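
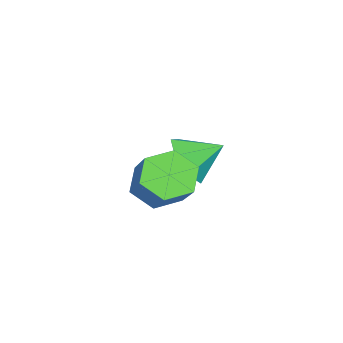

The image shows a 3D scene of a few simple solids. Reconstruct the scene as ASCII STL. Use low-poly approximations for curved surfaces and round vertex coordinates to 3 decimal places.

solid 
facet normal 0.234 -0.824 -0.515
outer loop
vertex -2.85 -1.292 1.481
vertex -3.202 -1.76 2.07
vertex -3.55 -1.434 1.39
endloop
endfacet
facet normal -0.130 0.903 -0.409
outer loop
vertex -2.85 -1.292 1.481
vertex -3.55 -1.434 1.39
vertex -3.458 -0.86 2.63
endloop
endfacet
facet normal 0.234 -0.825 -0.515
outer loop
vertex -3.55 -1.434 1.39
vertex -3.202 -1.76 2.07
vertex -3.989 -1.821 1.81
endloop
endfacet
facet normal -0.757 0.612 -0.227
outer loop
vertex -3.55 -1.434 1.39
vertex -3.989 -1.821 1.81
vertex -3.458 -0.86 2.63
endloop
endfacet
facet normal 0.234 -0.825 -0.514
outer loop
vertex -3.989 -1.821 1.81
vertex -3.202 -1.76 2.07
vertex -3.835 -2.161 2.426
endloop
endfacet
facet normal -0.915 0.211 0.345
outer loop
vertex -3.989 -1.821 1.81
vertex -3.835 -2.161 2.426
vertex -3.458 -0.86 2.63
endloop
endfacet
facet normal 0.234 -0.825 -0.514
outer loop
vertex -3.835 -2.161 2.426
vertex -3.202 -1.76 2.07
vertex -3.205 -2.199 2.773
endloop
endfacet
facet normal -0.482 0.002 0.876
outer loop
vertex -3.835 -2.161 2.426
vertex -3.205 -2.199 2.773
vertex -3.458 -0.86 2.63
endloop
endfacet
facet normal 0.234 -0.825 -0.514
outer loop
vertex -3.205 -2.199 2.773
vertex -3.202 -1.76 2.07
vertex -2.573 -1.906 2.591
endloop
endfacet
facet normal 0.212 0.143 0.967
outer loop
vertex -3.205 -2.199 2.773
vertex -2.573 -1.906 2.591
vertex -3.458 -0.86 2.63
endloop
endfacet
facet normal 0.234 -0.825 -0.514
outer loop
vertex -2.573 -1.906 2.591
vertex -3.202 -1.76 2.07
vertex -2.415 -1.503 2.016
endloop
endfacet
facet normal 0.648 0.528 0.548
outer loop
vertex -2.573 -1.906 2.591
vertex -2.415 -1.503 2.016
vertex -3.458 -0.86 2.63
endloop
endfacet
facet normal 0.234 -0.824 -0.515
outer loop
vertex -2.415 -1.503 2.016
vertex -3.202 -1.76 2.07
vertex -2.85 -1.292 1.481
endloop
endfacet
facet normal 0.497 0.866 -0.063
outer loop
vertex -2.415 -1.503 2.016
vertex -2.85 -1.292 1.481
vertex -3.458 -0.86 2.63
endloop
endfacet
facet normal -0.636 -0.376 -0.674
outer loop
vertex -0.8 -2.564 2.2
vertex -1.275 -1.954 2.308
vertex -0.718 -1.922 1.764
endloop
endfacet
facet normal 0.764 -0.426 -0.484
outer loop
vertex -0.8 -2.564 2.2
vertex -0.718 -1.922 1.764
vertex 0.129 -2.015 3.183
endloop
endfacet
facet normal 0.763 -0.428 -0.484
outer loop
vertex 0.129 -2.015 3.183
vertex -0.718 -1.922 1.764
vertex 0.212 -1.374 2.747
endloop
endfacet
facet normal 0.637 0.375 0.673
outer loop
vertex 0.129 -2.015 3.183
vertex 0.212 -1.374 2.747
vertex -0.345 -1.406 3.292
endloop
endfacet
facet normal -0.636 -0.376 -0.674
outer loop
vertex -0.718 -1.922 1.764
vertex -1.275 -1.954 2.308
vertex -1.192 -1.313 1.872
endloop
endfacet
facet normal 0.474 0.498 -0.726
outer loop
vertex -0.718 -1.922 1.764
vertex -1.192 -1.313 1.872
vertex 0.212 -1.374 2.747
endloop
endfacet
facet normal 0.474 0.499 -0.726
outer loop
vertex 0.212 -1.374 2.747
vertex -1.192 -1.313 1.872
vertex -0.263 -0.764 2.856
endloop
endfacet
facet normal 0.637 0.376 0.673
outer loop
vertex 0.212 -1.374 2.747
vertex -0.263 -0.764 2.856
vertex -0.345 -1.406 3.292
endloop
endfacet
facet normal -0.637 -0.375 -0.673
outer loop
vertex -1.192 -1.313 1.872
vertex -1.275 -1.954 2.308
vertex -1.749 -1.345 2.417
endloop
endfacet
facet normal -0.290 0.926 -0.242
outer loop
vertex -1.192 -1.313 1.872
vertex -1.749 -1.345 2.417
vertex -0.263 -0.764 2.856
endloop
endfacet
facet normal -0.290 0.926 -0.243
outer loop
vertex -0.263 -0.764 2.856
vertex -1.749 -1.345 2.417
vertex -0.82 -0.796 3.4
endloop
endfacet
facet normal 0.636 0.376 0.674
outer loop
vertex -0.263 -0.764 2.856
vertex -0.82 -0.796 3.4
vertex -0.345 -1.406 3.292
endloop
endfacet
facet normal -0.637 -0.375 -0.673
outer loop
vertex -1.749 -1.345 2.417
vertex -1.275 -1.954 2.308
vertex -1.832 -1.986 2.853
endloop
endfacet
facet normal -0.764 0.428 0.483
outer loop
vertex -1.749 -1.345 2.417
vertex -1.832 -1.986 2.853
vertex -0.82 -0.796 3.4
endloop
endfacet
facet normal -0.764 0.427 0.485
outer loop
vertex -0.82 -0.796 3.4
vertex -1.832 -1.986 2.853
vertex -0.902 -1.438 3.836
endloop
endfacet
facet normal 0.636 0.376 0.674
outer loop
vertex -0.82 -0.796 3.4
vertex -0.902 -1.438 3.836
vertex -0.345 -1.406 3.292
endloop
endfacet
facet normal -0.637 -0.376 -0.673
outer loop
vertex -1.832 -1.986 2.853
vertex -1.275 -1.954 2.308
vertex -1.357 -2.596 2.744
endloop
endfacet
facet normal -0.474 -0.499 0.726
outer loop
vertex -1.832 -1.986 2.853
vertex -1.357 -2.596 2.744
vertex -0.902 -1.438 3.836
endloop
endfacet
facet normal -0.474 -0.498 0.726
outer loop
vertex -0.902 -1.438 3.836
vertex -1.357 -2.596 2.744
vertex -0.428 -2.047 3.728
endloop
endfacet
facet normal 0.636 0.376 0.674
outer loop
vertex -0.902 -1.438 3.836
vertex -0.428 -2.047 3.728
vertex -0.345 -1.406 3.292
endloop
endfacet
facet normal -0.636 -0.376 -0.674
outer loop
vertex -1.357 -2.596 2.744
vertex -1.275 -1.954 2.308
vertex -0.8 -2.564 2.2
endloop
endfacet
facet normal 0.290 -0.926 0.243
outer loop
vertex -1.357 -2.596 2.744
vertex -0.8 -2.564 2.2
vertex -0.428 -2.047 3.728
endloop
endfacet
facet normal 0.290 -0.926 0.242
outer loop
vertex -0.428 -2.047 3.728
vertex -0.8 -2.564 2.2
vertex 0.129 -2.015 3.183
endloop
endfacet
facet normal 0.637 0.375 0.673
outer loop
vertex -0.428 -2.047 3.728
vertex 0.129 -2.015 3.183
vertex -0.345 -1.406 3.292
endloop
endfacet

endsolid


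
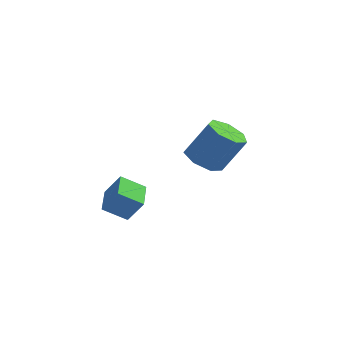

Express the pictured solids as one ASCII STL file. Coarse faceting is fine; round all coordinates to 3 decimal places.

solid 
facet normal -0.498 -0.171 -0.850
outer loop
vertex 0.005 3.567 0.145
vertex -0.523 2.837 0.601
vertex -0.74 3.821 0.53
endloop
endfacet
facet normal 0.171 0.942 -0.290
outer loop
vertex 0.005 3.567 0.145
vertex -0.74 3.821 0.53
vertex 1.012 3.912 1.862
endloop
endfacet
facet normal 0.172 0.941 -0.291
outer loop
vertex 1.012 3.912 1.862
vertex -0.74 3.821 0.53
vertex 0.267 4.167 2.247
endloop
endfacet
facet normal 0.498 0.172 0.850
outer loop
vertex 1.012 3.912 1.862
vertex 0.267 4.167 2.247
vertex 0.483 3.183 2.319
endloop
endfacet
facet normal -0.498 -0.171 -0.850
outer loop
vertex -0.74 3.821 0.53
vertex -0.523 2.837 0.601
vertex -1.322 3.335 0.969
endloop
endfacet
facet normal -0.557 0.814 0.163
outer loop
vertex -0.74 3.821 0.53
vertex -1.322 3.335 0.969
vertex 0.267 4.167 2.247
endloop
endfacet
facet normal -0.558 0.814 0.164
outer loop
vertex 0.267 4.167 2.247
vertex -1.322 3.335 0.969
vertex -0.315 3.68 2.686
endloop
endfacet
facet normal 0.498 0.171 0.850
outer loop
vertex 0.267 4.167 2.247
vertex -0.315 3.68 2.686
vertex 0.483 3.183 2.319
endloop
endfacet
facet normal -0.498 -0.171 -0.850
outer loop
vertex -1.322 3.335 0.969
vertex -0.523 2.837 0.601
vertex -1.302 2.473 1.131
endloop
endfacet
facet normal -0.867 0.073 0.494
outer loop
vertex -1.322 3.335 0.969
vertex -1.302 2.473 1.131
vertex -0.315 3.68 2.686
endloop
endfacet
facet normal -0.867 0.074 0.493
outer loop
vertex -0.315 3.68 2.686
vertex -1.302 2.473 1.131
vertex -0.296 2.819 2.848
endloop
endfacet
facet normal 0.498 0.171 0.850
outer loop
vertex -0.315 3.68 2.686
vertex -0.296 2.819 2.848
vertex 0.483 3.183 2.319
endloop
endfacet
facet normal -0.498 -0.171 -0.850
outer loop
vertex -1.302 2.473 1.131
vertex -0.523 2.837 0.601
vertex -0.696 1.886 0.894
endloop
endfacet
facet normal -0.523 -0.723 0.452
outer loop
vertex -1.302 2.473 1.131
vertex -0.696 1.886 0.894
vertex -0.296 2.819 2.848
endloop
endfacet
facet normal -0.523 -0.723 0.452
outer loop
vertex -0.296 2.819 2.848
vertex -0.696 1.886 0.894
vertex 0.31 2.232 2.611
endloop
endfacet
facet normal 0.498 0.171 0.850
outer loop
vertex -0.296 2.819 2.848
vertex 0.31 2.232 2.611
vertex 0.483 3.183 2.319
endloop
endfacet
facet normal -0.498 -0.171 -0.850
outer loop
vertex -0.696 1.886 0.894
vertex -0.523 2.837 0.601
vertex 0.04 2.015 0.437
endloop
endfacet
facet normal 0.215 -0.974 0.071
outer loop
vertex -0.696 1.886 0.894
vertex 0.04 2.015 0.437
vertex 0.31 2.232 2.611
endloop
endfacet
facet normal 0.215 -0.974 0.071
outer loop
vertex 0.31 2.232 2.611
vertex 0.04 2.015 0.437
vertex 1.046 2.361 2.154
endloop
endfacet
facet normal 0.498 0.170 0.850
outer loop
vertex 0.31 2.232 2.611
vertex 1.046 2.361 2.154
vertex 0.483 3.183 2.319
endloop
endfacet
facet normal -0.498 -0.172 -0.850
outer loop
vertex 0.04 2.015 0.437
vertex -0.523 2.837 0.601
vertex 0.352 2.763 0.103
endloop
endfacet
facet normal 0.791 -0.492 -0.364
outer loop
vertex 0.04 2.015 0.437
vertex 0.352 2.763 0.103
vertex 1.046 2.361 2.154
endloop
endfacet
facet normal 0.790 -0.493 -0.364
outer loop
vertex 1.046 2.361 2.154
vertex 0.352 2.763 0.103
vertex 1.359 3.109 1.82
endloop
endfacet
facet normal 0.499 0.171 0.850
outer loop
vertex 1.046 2.361 2.154
vertex 1.359 3.109 1.82
vertex 0.483 3.183 2.319
endloop
endfacet
facet normal -0.498 -0.171 -0.850
outer loop
vertex 0.352 2.763 0.103
vertex -0.523 2.837 0.601
vertex 0.005 3.567 0.145
endloop
endfacet
facet normal 0.771 0.360 -0.525
outer loop
vertex 0.352 2.763 0.103
vertex 0.005 3.567 0.145
vertex 1.359 3.109 1.82
endloop
endfacet
facet normal 0.771 0.361 -0.525
outer loop
vertex 1.359 3.109 1.82
vertex 0.005 3.567 0.145
vertex 1.012 3.912 1.862
endloop
endfacet
facet normal 0.499 0.171 0.850
outer loop
vertex 1.359 3.109 1.82
vertex 1.012 3.912 1.862
vertex 0.483 3.183 2.319
endloop
endfacet
facet normal -0.802 -0.271 0.532
outer loop
vertex -2.554 -2.928 1.392
vertex -2.865 -1.58 1.61
vertex -3.258 -2.919 0.335
endloop
endfacet
facet normal 0.222 -0.963 -0.156
outer loop
vertex -2.255 -2.58 -0.33
vertex -2.554 -2.928 1.392
vertex -3.258 -2.919 0.335
endloop
endfacet
facet normal -0.802 -0.271 0.532
outer loop
vertex -3.258 -2.919 0.335
vertex -2.865 -1.58 1.61
vertex -3.569 -1.571 0.553
endloop
endfacet
facet normal -0.554 0.007 -0.832
outer loop
vertex -3.569 -1.571 0.553
vertex -2.255 -2.58 -0.33
vertex -3.258 -2.919 0.335
endloop
endfacet
facet normal 0.554 -0.007 0.832
outer loop
vertex -2.554 -2.928 1.392
vertex -1.862 -1.241 0.945
vertex -2.865 -1.58 1.61
endloop
endfacet
facet normal 0.222 -0.963 -0.156
outer loop
vertex -1.551 -2.589 0.727
vertex -2.554 -2.928 1.392
vertex -2.255 -2.58 -0.33
endloop
endfacet
facet normal 0.554 -0.007 0.832
outer loop
vertex -1.551 -2.589 0.727
vertex -1.862 -1.241 0.945
vertex -2.554 -2.928 1.392
endloop
endfacet
facet normal -0.222 0.963 0.156
outer loop
vertex -2.865 -1.58 1.61
vertex -1.862 -1.241 0.945
vertex -3.569 -1.571 0.553
endloop
endfacet
facet normal -0.554 0.007 -0.832
outer loop
vertex -2.566 -1.232 -0.112
vertex -2.255 -2.58 -0.33
vertex -3.569 -1.571 0.553
endloop
endfacet
facet normal -0.222 0.963 0.156
outer loop
vertex -3.569 -1.571 0.553
vertex -1.862 -1.241 0.945
vertex -2.566 -1.232 -0.112
endloop
endfacet
facet normal 0.802 0.271 -0.532
outer loop
vertex -2.566 -1.232 -0.112
vertex -1.551 -2.589 0.727
vertex -2.255 -2.58 -0.33
endloop
endfacet
facet normal 0.802 0.271 -0.532
outer loop
vertex -1.862 -1.241 0.945
vertex -1.551 -2.589 0.727
vertex -2.566 -1.232 -0.112
endloop
endfacet

endsolid


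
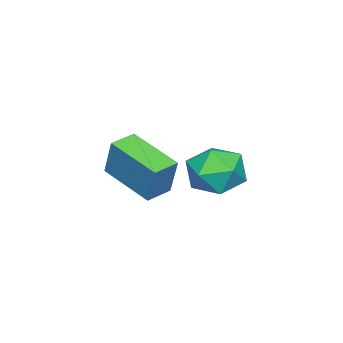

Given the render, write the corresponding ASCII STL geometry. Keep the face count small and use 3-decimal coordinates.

solid 
facet normal -0.889 -0.458 0.008
outer loop
vertex -1.333 -1.596 1.687
vertex -0.778 -2.676 1.487
vertex -0.968 -2.287 2.638
endloop
endfacet
facet normal -0.896 0.118 0.429
outer loop
vertex -1.333 -1.596 1.687
vertex -0.968 -2.287 2.638
vertex -0.797 -1.069 2.661
endloop
endfacet
facet normal -0.728 0.685 0.030
outer loop
vertex -1.333 -1.596 1.687
vertex -0.797 -1.069 2.661
vertex -0.501 -0.705 1.524
endloop
endfacet
facet normal -0.617 0.459 -0.639
outer loop
vertex -1.333 -1.596 1.687
vertex -0.501 -0.705 1.524
vertex -0.489 -1.698 0.798
endloop
endfacet
facet normal -0.717 -0.248 -0.652
outer loop
vertex -1.333 -1.596 1.687
vertex -0.489 -1.698 0.798
vertex -0.778 -2.676 1.487
endloop
endfacet
facet normal -0.386 0.037 0.922
outer loop
vertex -0.797 -1.069 2.661
vertex -0.968 -2.287 2.638
vertex 0.089 -1.822 3.062
endloop
endfacet
facet normal -0.374 -0.895 0.241
outer loop
vertex -0.968 -2.287 2.638
vertex -0.778 -2.676 1.487
vertex 0.101 -2.815 2.336
endloop
endfacet
facet normal -0.097 -0.554 -0.827
outer loop
vertex -0.778 -2.676 1.487
vertex -0.489 -1.698 0.798
vertex 0.397 -2.451 1.199
endloop
endfacet
facet normal 0.064 0.590 -0.805
outer loop
vertex -0.489 -1.698 0.798
vertex -0.501 -0.705 1.524
vertex 0.568 -1.233 1.222
endloop
endfacet
facet normal -0.115 0.954 0.276
outer loop
vertex -0.501 -0.705 1.524
vertex -0.797 -1.069 2.661
vertex 0.378 -0.844 2.373
endloop
endfacet
facet normal 0.617 -0.459 0.639
outer loop
vertex 0.933 -1.924 2.173
vertex 0.089 -1.822 3.062
vertex 0.101 -2.815 2.336
endloop
endfacet
facet normal 0.728 -0.685 -0.030
outer loop
vertex 0.933 -1.924 2.173
vertex 0.101 -2.815 2.336
vertex 0.397 -2.451 1.199
endloop
endfacet
facet normal 0.896 -0.118 -0.429
outer loop
vertex 0.933 -1.924 2.173
vertex 0.397 -2.451 1.199
vertex 0.568 -1.233 1.222
endloop
endfacet
facet normal 0.889 0.458 -0.008
outer loop
vertex 0.933 -1.924 2.173
vertex 0.568 -1.233 1.222
vertex 0.378 -0.844 2.373
endloop
endfacet
facet normal 0.717 0.248 0.652
outer loop
vertex 0.933 -1.924 2.173
vertex 0.378 -0.844 2.373
vertex 0.089 -1.822 3.062
endloop
endfacet
facet normal -0.064 -0.590 0.805
outer loop
vertex 0.101 -2.815 2.336
vertex 0.089 -1.822 3.062
vertex -0.968 -2.287 2.638
endloop
endfacet
facet normal 0.115 -0.954 -0.276
outer loop
vertex 0.397 -2.451 1.199
vertex 0.101 -2.815 2.336
vertex -0.778 -2.676 1.487
endloop
endfacet
facet normal 0.386 -0.037 -0.922
outer loop
vertex 0.568 -1.233 1.222
vertex 0.397 -2.451 1.199
vertex -0.489 -1.698 0.798
endloop
endfacet
facet normal 0.374 0.895 -0.241
outer loop
vertex 0.378 -0.844 2.373
vertex 0.568 -1.233 1.222
vertex -0.501 -0.705 1.524
endloop
endfacet
facet normal 0.097 0.554 0.827
outer loop
vertex 0.089 -1.822 3.062
vertex 0.378 -0.844 2.373
vertex -0.797 -1.069 2.661
endloop
endfacet
facet normal -0.934 0.341 0.110
outer loop
vertex 2.859 -3.434 4.694
vertex 3.49 -1.473 3.979
vertex 2.509 -3.889 3.136
endloop
endfacet
facet normal -0.290 -0.899 0.328
outer loop
vertex 3.49 -4.247 3.021
vertex 2.859 -3.434 4.694
vertex 2.509 -3.889 3.136
endloop
endfacet
facet normal -0.934 0.341 0.110
outer loop
vertex 2.509 -3.889 3.136
vertex 3.49 -1.473 3.979
vertex 3.141 -1.928 2.422
endloop
endfacet
facet normal -0.210 -0.274 -0.939
outer loop
vertex 3.141 -1.928 2.422
vertex 3.49 -4.247 3.021
vertex 2.509 -3.889 3.136
endloop
endfacet
facet normal 0.210 0.274 0.938
outer loop
vertex 2.859 -3.434 4.694
vertex 4.471 -1.831 3.864
vertex 3.49 -1.473 3.979
endloop
endfacet
facet normal -0.290 -0.899 0.328
outer loop
vertex 3.839 -3.792 4.578
vertex 2.859 -3.434 4.694
vertex 3.49 -4.247 3.021
endloop
endfacet
facet normal 0.211 0.274 0.938
outer loop
vertex 3.839 -3.792 4.578
vertex 4.471 -1.831 3.864
vertex 2.859 -3.434 4.694
endloop
endfacet
facet normal 0.290 0.899 -0.328
outer loop
vertex 3.49 -1.473 3.979
vertex 4.471 -1.831 3.864
vertex 3.141 -1.928 2.422
endloop
endfacet
facet normal -0.211 -0.274 -0.938
outer loop
vertex 4.121 -2.286 2.306
vertex 3.49 -4.247 3.021
vertex 3.141 -1.928 2.422
endloop
endfacet
facet normal 0.290 0.899 -0.328
outer loop
vertex 3.141 -1.928 2.422
vertex 4.471 -1.831 3.864
vertex 4.121 -2.286 2.306
endloop
endfacet
facet normal 0.934 -0.341 -0.110
outer loop
vertex 4.121 -2.286 2.306
vertex 3.839 -3.792 4.578
vertex 3.49 -4.247 3.021
endloop
endfacet
facet normal 0.934 -0.341 -0.110
outer loop
vertex 4.471 -1.831 3.864
vertex 3.839 -3.792 4.578
vertex 4.121 -2.286 2.306
endloop
endfacet

endsolid


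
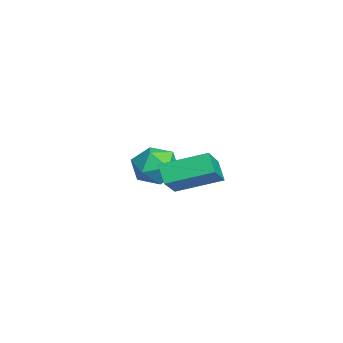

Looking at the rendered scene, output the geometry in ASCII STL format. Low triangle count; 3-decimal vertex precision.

solid 
facet normal -0.599 -0.245 0.762
outer loop
vertex 2.956 -2.777 3.803
vertex 2.986 -0.861 4.443
vertex 1.475 -2.404 2.759
endloop
endfacet
facet normal -0.015 -0.948 -0.317
outer loop
vertex 2.074 -2.159 1.997
vertex 2.956 -2.777 3.803
vertex 1.475 -2.404 2.759
endloop
endfacet
facet normal -0.599 -0.246 0.762
outer loop
vertex 1.475 -2.404 2.759
vertex 2.986 -0.861 4.443
vertex 1.505 -0.489 3.4
endloop
endfacet
facet normal -0.800 0.201 -0.564
outer loop
vertex 1.505 -0.489 3.4
vertex 2.074 -2.159 1.997
vertex 1.475 -2.404 2.759
endloop
endfacet
facet normal 0.800 -0.201 0.565
outer loop
vertex 2.956 -2.777 3.803
vertex 3.585 -0.616 3.681
vertex 2.986 -0.861 4.443
endloop
endfacet
facet normal -0.015 -0.948 -0.317
outer loop
vertex 3.555 -2.531 3.04
vertex 2.956 -2.777 3.803
vertex 2.074 -2.159 1.997
endloop
endfacet
facet normal 0.801 -0.201 0.564
outer loop
vertex 3.555 -2.531 3.04
vertex 3.585 -0.616 3.681
vertex 2.956 -2.777 3.803
endloop
endfacet
facet normal 0.015 0.948 0.317
outer loop
vertex 2.986 -0.861 4.443
vertex 3.585 -0.616 3.681
vertex 1.505 -0.489 3.4
endloop
endfacet
facet normal -0.801 0.201 -0.564
outer loop
vertex 2.104 -0.243 2.637
vertex 2.074 -2.159 1.997
vertex 1.505 -0.489 3.4
endloop
endfacet
facet normal 0.015 0.948 0.317
outer loop
vertex 1.505 -0.489 3.4
vertex 3.585 -0.616 3.681
vertex 2.104 -0.243 2.637
endloop
endfacet
facet normal 0.599 0.245 -0.763
outer loop
vertex 2.104 -0.243 2.637
vertex 3.555 -2.531 3.04
vertex 2.074 -2.159 1.997
endloop
endfacet
facet normal 0.599 0.246 -0.762
outer loop
vertex 3.585 -0.616 3.681
vertex 3.555 -2.531 3.04
vertex 2.104 -0.243 2.637
endloop
endfacet
facet normal -0.413 0.895 0.168
outer loop
vertex -2.117 -2.041 1.347
vertex -3.05 -2.533 1.673
vertex -2.259 -2.306 2.41
endloop
endfacet
facet normal 0.293 0.918 0.268
outer loop
vertex -2.117 -2.041 1.347
vertex -2.259 -2.306 2.41
vertex -1.282 -2.476 1.924
endloop
endfacet
facet normal 0.608 0.717 -0.340
outer loop
vertex -2.117 -2.041 1.347
vertex -1.282 -2.476 1.924
vertex -1.469 -2.808 0.888
endloop
endfacet
facet normal 0.097 0.570 -0.816
outer loop
vertex -2.117 -2.041 1.347
vertex -1.469 -2.808 0.888
vertex -2.561 -2.844 0.733
endloop
endfacet
facet normal -0.534 0.680 -0.503
outer loop
vertex -2.117 -2.041 1.347
vertex -2.561 -2.844 0.733
vertex -3.05 -2.533 1.673
endloop
endfacet
facet normal 0.460 0.440 0.771
outer loop
vertex -1.282 -2.476 1.924
vertex -2.259 -2.306 2.41
vertex -1.699 -3.236 2.607
endloop
endfacet
facet normal -0.683 0.403 0.609
outer loop
vertex -2.259 -2.306 2.41
vertex -3.05 -2.533 1.673
vertex -2.791 -3.272 2.452
endloop
endfacet
facet normal -0.878 0.055 -0.475
outer loop
vertex -3.05 -2.533 1.673
vertex -2.561 -2.844 0.733
vertex -2.978 -3.604 1.416
endloop
endfacet
facet normal 0.143 -0.122 -0.982
outer loop
vertex -2.561 -2.844 0.733
vertex -1.469 -2.808 0.888
vertex -2.001 -3.774 0.93
endloop
endfacet
facet normal 0.970 0.116 -0.212
outer loop
vertex -1.469 -2.808 0.888
vertex -1.282 -2.476 1.924
vertex -1.21 -3.547 1.667
endloop
endfacet
facet normal -0.097 -0.570 0.816
outer loop
vertex -2.143 -4.039 1.993
vertex -1.699 -3.236 2.607
vertex -2.791 -3.272 2.452
endloop
endfacet
facet normal -0.608 -0.717 0.340
outer loop
vertex -2.143 -4.039 1.993
vertex -2.791 -3.272 2.452
vertex -2.978 -3.604 1.416
endloop
endfacet
facet normal -0.293 -0.918 -0.268
outer loop
vertex -2.143 -4.039 1.993
vertex -2.978 -3.604 1.416
vertex -2.001 -3.774 0.93
endloop
endfacet
facet normal 0.413 -0.895 -0.168
outer loop
vertex -2.143 -4.039 1.993
vertex -2.001 -3.774 0.93
vertex -1.21 -3.547 1.667
endloop
endfacet
facet normal 0.534 -0.680 0.503
outer loop
vertex -2.143 -4.039 1.993
vertex -1.21 -3.547 1.667
vertex -1.699 -3.236 2.607
endloop
endfacet
facet normal -0.143 0.122 0.982
outer loop
vertex -2.791 -3.272 2.452
vertex -1.699 -3.236 2.607
vertex -2.259 -2.306 2.41
endloop
endfacet
facet normal -0.970 -0.116 0.212
outer loop
vertex -2.978 -3.604 1.416
vertex -2.791 -3.272 2.452
vertex -3.05 -2.533 1.673
endloop
endfacet
facet normal -0.460 -0.440 -0.771
outer loop
vertex -2.001 -3.774 0.93
vertex -2.978 -3.604 1.416
vertex -2.561 -2.844 0.733
endloop
endfacet
facet normal 0.683 -0.403 -0.609
outer loop
vertex -1.21 -3.547 1.667
vertex -2.001 -3.774 0.93
vertex -1.469 -2.808 0.888
endloop
endfacet
facet normal 0.878 -0.055 0.475
outer loop
vertex -1.699 -3.236 2.607
vertex -1.21 -3.547 1.667
vertex -1.282 -2.476 1.924
endloop
endfacet

endsolid


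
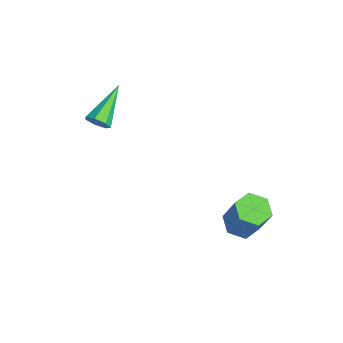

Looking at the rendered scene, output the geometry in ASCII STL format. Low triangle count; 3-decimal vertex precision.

solid 
facet normal 0.708 -0.556 -0.435
outer loop
vertex -0.248 -1.854 2.697
vertex -0.612 -2.1 2.419
vertex -0.348 -1.669 2.298
endloop
endfacet
facet normal 0.470 0.840 0.272
outer loop
vertex -0.248 -1.854 2.697
vertex -0.348 -1.669 2.298
vertex -1.888 -1.1 3.201
endloop
endfacet
facet normal 0.708 -0.556 -0.436
outer loop
vertex -0.348 -1.669 2.298
vertex -0.612 -2.1 2.419
vertex -0.647 -1.808 1.99
endloop
endfacet
facet normal 0.059 0.887 -0.458
outer loop
vertex -0.348 -1.669 2.298
vertex -0.647 -1.808 1.99
vertex -1.888 -1.1 3.201
endloop
endfacet
facet normal 0.709 -0.554 -0.435
outer loop
vertex -0.647 -1.808 1.99
vertex -0.612 -2.1 2.419
vertex -0.919 -2.167 2.004
endloop
endfacet
facet normal -0.531 0.372 -0.761
outer loop
vertex -0.647 -1.808 1.99
vertex -0.919 -2.167 2.004
vertex -1.888 -1.1 3.201
endloop
endfacet
facet normal 0.709 -0.555 -0.435
outer loop
vertex -0.919 -2.167 2.004
vertex -0.612 -2.1 2.419
vertex -0.96 -2.476 2.331
endloop
endfacet
facet normal -0.855 -0.319 -0.408
outer loop
vertex -0.919 -2.167 2.004
vertex -0.96 -2.476 2.331
vertex -1.888 -1.1 3.201
endloop
endfacet
facet normal 0.709 -0.555 -0.434
outer loop
vertex -0.96 -2.476 2.331
vertex -0.612 -2.1 2.419
vertex -0.739 -2.501 2.724
endloop
endfacet
facet normal -0.670 -0.663 0.334
outer loop
vertex -0.96 -2.476 2.331
vertex -0.739 -2.501 2.724
vertex -1.888 -1.1 3.201
endloop
endfacet
facet normal 0.710 -0.555 -0.434
outer loop
vertex -0.739 -2.501 2.724
vertex -0.612 -2.1 2.419
vertex -0.423 -2.224 2.887
endloop
endfacet
facet normal -0.115 -0.403 0.908
outer loop
vertex -0.739 -2.501 2.724
vertex -0.423 -2.224 2.887
vertex -1.888 -1.1 3.201
endloop
endfacet
facet normal 0.708 -0.558 -0.434
outer loop
vertex -0.423 -2.224 2.887
vertex -0.612 -2.1 2.419
vertex -0.248 -1.854 2.697
endloop
endfacet
facet normal 0.393 0.266 0.880
outer loop
vertex -0.423 -2.224 2.887
vertex -0.248 -1.854 2.697
vertex -1.888 -1.1 3.201
endloop
endfacet
facet normal -0.359 -0.193 -0.913
outer loop
vertex 3.267 1.852 -0.944
vertex 2.87 2.44 -0.912
vertex 3.528 2.47 -1.177
endloop
endfacet
facet normal 0.858 -0.453 -0.242
outer loop
vertex 3.267 1.852 -0.944
vertex 3.528 2.47 -1.177
vertex 3.827 2.152 0.48
endloop
endfacet
facet normal 0.858 -0.453 -0.242
outer loop
vertex 3.827 2.152 0.48
vertex 3.528 2.47 -1.177
vertex 4.088 2.77 0.248
endloop
endfacet
facet normal 0.358 0.192 0.914
outer loop
vertex 3.827 2.152 0.48
vertex 4.088 2.77 0.248
vertex 3.43 2.74 0.512
endloop
endfacet
facet normal -0.359 -0.193 -0.913
outer loop
vertex 3.528 2.47 -1.177
vertex 2.87 2.44 -0.912
vertex 3.131 3.058 -1.145
endloop
endfacet
facet normal 0.748 0.527 -0.405
outer loop
vertex 3.528 2.47 -1.177
vertex 3.131 3.058 -1.145
vertex 4.088 2.77 0.248
endloop
endfacet
facet normal 0.748 0.527 -0.405
outer loop
vertex 4.088 2.77 0.248
vertex 3.131 3.058 -1.145
vertex 3.691 3.358 0.28
endloop
endfacet
facet normal 0.358 0.192 0.914
outer loop
vertex 4.088 2.77 0.248
vertex 3.691 3.358 0.28
vertex 3.43 2.74 0.512
endloop
endfacet
facet normal -0.359 -0.193 -0.913
outer loop
vertex 3.131 3.058 -1.145
vertex 2.87 2.44 -0.912
vertex 2.473 3.028 -0.88
endloop
endfacet
facet normal -0.110 0.980 -0.163
outer loop
vertex 3.131 3.058 -1.145
vertex 2.473 3.028 -0.88
vertex 3.691 3.358 0.28
endloop
endfacet
facet normal -0.110 0.980 -0.163
outer loop
vertex 3.691 3.358 0.28
vertex 2.473 3.028 -0.88
vertex 3.033 3.328 0.544
endloop
endfacet
facet normal 0.358 0.192 0.914
outer loop
vertex 3.691 3.358 0.28
vertex 3.033 3.328 0.544
vertex 3.43 2.74 0.512
endloop
endfacet
facet normal -0.358 -0.192 -0.914
outer loop
vertex 2.473 3.028 -0.88
vertex 2.87 2.44 -0.912
vertex 2.212 2.41 -0.648
endloop
endfacet
facet normal -0.858 0.453 0.242
outer loop
vertex 2.473 3.028 -0.88
vertex 2.212 2.41 -0.648
vertex 3.033 3.328 0.544
endloop
endfacet
facet normal -0.858 0.453 0.242
outer loop
vertex 3.033 3.328 0.544
vertex 2.212 2.41 -0.648
vertex 2.772 2.71 0.777
endloop
endfacet
facet normal 0.359 0.193 0.913
outer loop
vertex 3.033 3.328 0.544
vertex 2.772 2.71 0.777
vertex 3.43 2.74 0.512
endloop
endfacet
facet normal -0.358 -0.192 -0.914
outer loop
vertex 2.212 2.41 -0.648
vertex 2.87 2.44 -0.912
vertex 2.609 1.822 -0.68
endloop
endfacet
facet normal -0.748 -0.527 0.405
outer loop
vertex 2.212 2.41 -0.648
vertex 2.609 1.822 -0.68
vertex 2.772 2.71 0.777
endloop
endfacet
facet normal -0.748 -0.527 0.405
outer loop
vertex 2.772 2.71 0.777
vertex 2.609 1.822 -0.68
vertex 3.169 2.122 0.745
endloop
endfacet
facet normal 0.359 0.193 0.913
outer loop
vertex 2.772 2.71 0.777
vertex 3.169 2.122 0.745
vertex 3.43 2.74 0.512
endloop
endfacet
facet normal -0.358 -0.192 -0.914
outer loop
vertex 2.609 1.822 -0.68
vertex 2.87 2.44 -0.912
vertex 3.267 1.852 -0.944
endloop
endfacet
facet normal 0.110 -0.980 0.163
outer loop
vertex 2.609 1.822 -0.68
vertex 3.267 1.852 -0.944
vertex 3.169 2.122 0.745
endloop
endfacet
facet normal 0.110 -0.980 0.163
outer loop
vertex 3.169 2.122 0.745
vertex 3.267 1.852 -0.944
vertex 3.827 2.152 0.48
endloop
endfacet
facet normal 0.359 0.193 0.913
outer loop
vertex 3.169 2.122 0.745
vertex 3.827 2.152 0.48
vertex 3.43 2.74 0.512
endloop
endfacet

endsolid


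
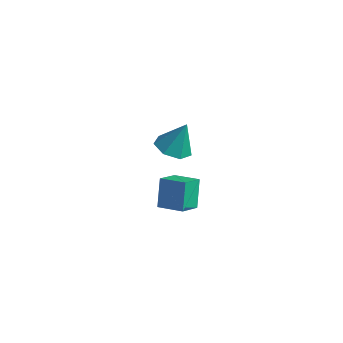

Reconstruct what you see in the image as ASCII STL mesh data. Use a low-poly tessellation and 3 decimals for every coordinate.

solid 
facet normal -0.268 0.432 0.861
outer loop
vertex -3.633 2.669 -2.201
vertex -2.143 2.947 -1.876
vertex -3.726 3.96 -2.878
endloop
endfacet
facet normal -0.961 -0.179 -0.210
outer loop
vertex -3.237 3.173 -4.444
vertex -3.633 2.669 -2.201
vertex -3.726 3.96 -2.878
endloop
endfacet
facet normal -0.269 0.432 0.861
outer loop
vertex -3.726 3.96 -2.878
vertex -2.143 2.947 -1.876
vertex -2.236 4.237 -2.552
endloop
endfacet
facet normal -0.063 0.884 -0.464
outer loop
vertex -2.236 4.237 -2.552
vertex -3.237 3.173 -4.444
vertex -3.726 3.96 -2.878
endloop
endfacet
facet normal 0.064 -0.884 0.464
outer loop
vertex -3.633 2.669 -2.201
vertex -1.654 2.16 -3.442
vertex -2.143 2.947 -1.876
endloop
endfacet
facet normal -0.961 -0.179 -0.210
outer loop
vertex -3.144 1.883 -3.768
vertex -3.633 2.669 -2.201
vertex -3.237 3.173 -4.444
endloop
endfacet
facet normal 0.063 -0.884 0.463
outer loop
vertex -3.144 1.883 -3.768
vertex -1.654 2.16 -3.442
vertex -3.633 2.669 -2.201
endloop
endfacet
facet normal 0.961 0.179 0.210
outer loop
vertex -2.143 2.947 -1.876
vertex -1.654 2.16 -3.442
vertex -2.236 4.237 -2.552
endloop
endfacet
facet normal -0.064 0.884 -0.463
outer loop
vertex -1.747 3.451 -4.119
vertex -3.237 3.173 -4.444
vertex -2.236 4.237 -2.552
endloop
endfacet
facet normal 0.961 0.179 0.210
outer loop
vertex -2.236 4.237 -2.552
vertex -1.654 2.16 -3.442
vertex -1.747 3.451 -4.119
endloop
endfacet
facet normal 0.268 -0.432 -0.861
outer loop
vertex -1.747 3.451 -4.119
vertex -3.144 1.883 -3.768
vertex -3.237 3.173 -4.444
endloop
endfacet
facet normal 0.269 -0.432 -0.861
outer loop
vertex -1.654 2.16 -3.442
vertex -3.144 1.883 -3.768
vertex -1.747 3.451 -4.119
endloop
endfacet
facet normal -0.251 -0.288 -0.924
outer loop
vertex -0.699 1.682 2.086
vertex -1.622 1.333 2.445
vertex -1.379 2.288 2.082
endloop
endfacet
facet normal 0.663 0.744 0.081
outer loop
vertex -0.699 1.682 2.086
vertex -1.379 2.288 2.082
vertex -1.158 1.867 4.155
endloop
endfacet
facet normal -0.250 -0.288 -0.924
outer loop
vertex -1.379 2.288 2.082
vertex -1.622 1.333 2.445
vertex -2.242 2.175 2.351
endloop
endfacet
facet normal -0.064 0.977 0.205
outer loop
vertex -1.379 2.288 2.082
vertex -2.242 2.175 2.351
vertex -1.158 1.867 4.155
endloop
endfacet
facet normal -0.251 -0.288 -0.924
outer loop
vertex -2.242 2.175 2.351
vertex -1.622 1.333 2.445
vertex -2.638 1.429 2.691
endloop
endfacet
facet normal -0.656 0.572 0.492
outer loop
vertex -2.242 2.175 2.351
vertex -2.638 1.429 2.691
vertex -1.158 1.867 4.155
endloop
endfacet
facet normal -0.251 -0.288 -0.924
outer loop
vertex -2.638 1.429 2.691
vertex -1.622 1.333 2.445
vertex -2.269 0.61 2.846
endloop
endfacet
facet normal -0.669 -0.164 0.725
outer loop
vertex -2.638 1.429 2.691
vertex -2.269 0.61 2.846
vertex -1.158 1.867 4.155
endloop
endfacet
facet normal -0.251 -0.288 -0.924
outer loop
vertex -2.269 0.61 2.846
vertex -1.622 1.333 2.445
vertex -1.412 0.336 2.699
endloop
endfacet
facet normal -0.092 -0.678 0.729
outer loop
vertex -2.269 0.61 2.846
vertex -1.412 0.336 2.699
vertex -1.158 1.867 4.155
endloop
endfacet
facet normal -0.251 -0.288 -0.924
outer loop
vertex -1.412 0.336 2.699
vertex -1.622 1.333 2.445
vertex -0.714 0.813 2.361
endloop
endfacet
facet normal 0.640 -0.582 0.501
outer loop
vertex -1.412 0.336 2.699
vertex -0.714 0.813 2.361
vertex -1.158 1.867 4.155
endloop
endfacet
facet normal -0.251 -0.288 -0.924
outer loop
vertex -0.714 0.813 2.361
vertex -1.622 1.333 2.445
vertex -0.699 1.682 2.086
endloop
endfacet
facet normal 0.976 0.050 0.212
outer loop
vertex -0.714 0.813 2.361
vertex -0.699 1.682 2.086
vertex -1.158 1.867 4.155
endloop
endfacet

endsolid


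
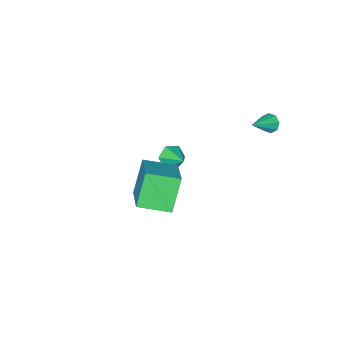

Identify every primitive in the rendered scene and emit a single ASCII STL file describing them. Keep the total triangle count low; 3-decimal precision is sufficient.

solid 
facet normal -0.541 -0.706 -0.457
outer loop
vertex 2.786 1.014 0.555
vertex 1.667 2.121 0.17
vertex 3.678 1.362 -1.04
endloop
endfacet
facet normal 0.691 -0.683 0.237
outer loop
vertex 4.733 2.739 -0.15
vertex 2.786 1.014 0.555
vertex 3.678 1.362 -1.04
endloop
endfacet
facet normal -0.541 -0.707 -0.456
outer loop
vertex 3.678 1.362 -1.04
vertex 1.667 2.121 0.17
vertex 2.558 2.468 -1.425
endloop
endfacet
facet normal 0.479 0.187 -0.857
outer loop
vertex 2.558 2.468 -1.425
vertex 4.733 2.739 -0.15
vertex 3.678 1.362 -1.04
endloop
endfacet
facet normal -0.480 -0.187 0.857
outer loop
vertex 2.786 1.014 0.555
vertex 2.722 3.498 1.06
vertex 1.667 2.121 0.17
endloop
endfacet
facet normal 0.691 -0.683 0.237
outer loop
vertex 3.842 2.392 1.445
vertex 2.786 1.014 0.555
vertex 4.733 2.739 -0.15
endloop
endfacet
facet normal -0.479 -0.187 0.858
outer loop
vertex 3.842 2.392 1.445
vertex 2.722 3.498 1.06
vertex 2.786 1.014 0.555
endloop
endfacet
facet normal -0.691 0.683 -0.237
outer loop
vertex 1.667 2.121 0.17
vertex 2.722 3.498 1.06
vertex 2.558 2.468 -1.425
endloop
endfacet
facet normal 0.479 0.186 -0.858
outer loop
vertex 3.614 3.846 -0.535
vertex 4.733 2.739 -0.15
vertex 2.558 2.468 -1.425
endloop
endfacet
facet normal -0.691 0.683 -0.237
outer loop
vertex 2.558 2.468 -1.425
vertex 2.722 3.498 1.06
vertex 3.614 3.846 -0.535
endloop
endfacet
facet normal 0.542 0.706 0.456
outer loop
vertex 3.614 3.846 -0.535
vertex 3.842 2.392 1.445
vertex 4.733 2.739 -0.15
endloop
endfacet
facet normal 0.541 0.707 0.457
outer loop
vertex 2.722 3.498 1.06
vertex 3.842 2.392 1.445
vertex 3.614 3.846 -0.535
endloop
endfacet
facet normal -0.848 -0.021 -0.529
outer loop
vertex -2.441 3.886 1.012
vertex -2.667 3.586 1.386
vertex -2.625 4.107 1.298
endloop
endfacet
facet normal 0.538 0.798 -0.271
outer loop
vertex -2.441 3.886 1.012
vertex -2.625 4.107 1.298
vertex -1.473 3.614 2.134
endloop
endfacet
facet normal -0.848 -0.021 -0.530
outer loop
vertex -2.625 4.107 1.298
vertex -2.667 3.586 1.386
vertex -2.834 4.023 1.636
endloop
endfacet
facet normal 0.159 0.931 0.330
outer loop
vertex -2.625 4.107 1.298
vertex -2.834 4.023 1.636
vertex -1.473 3.614 2.134
endloop
endfacet
facet normal -0.847 -0.020 -0.531
outer loop
vertex -2.834 4.023 1.636
vertex -2.667 3.586 1.386
vertex -2.946 3.683 1.827
endloop
endfacet
facet normal -0.151 0.521 0.840
outer loop
vertex -2.834 4.023 1.636
vertex -2.946 3.683 1.827
vertex -1.473 3.614 2.134
endloop
endfacet
facet normal -0.847 -0.020 -0.531
outer loop
vertex -2.946 3.683 1.827
vertex -2.667 3.586 1.386
vertex -2.894 3.286 1.759
endloop
endfacet
facet normal -0.209 -0.192 0.959
outer loop
vertex -2.946 3.683 1.827
vertex -2.894 3.286 1.759
vertex -1.473 3.614 2.134
endloop
endfacet
facet normal -0.847 -0.020 -0.531
outer loop
vertex -2.894 3.286 1.759
vertex -2.667 3.586 1.386
vertex -2.71 3.065 1.474
endloop
endfacet
facet normal 0.018 -0.785 0.620
outer loop
vertex -2.894 3.286 1.759
vertex -2.71 3.065 1.474
vertex -1.473 3.614 2.134
endloop
endfacet
facet normal -0.848 -0.019 -0.529
outer loop
vertex -2.71 3.065 1.474
vertex -2.667 3.586 1.386
vertex -2.501 3.149 1.136
endloop
endfacet
facet normal 0.398 -0.917 0.018
outer loop
vertex -2.71 3.065 1.474
vertex -2.501 3.149 1.136
vertex -1.473 3.614 2.134
endloop
endfacet
facet normal -0.848 -0.019 -0.530
outer loop
vertex -2.501 3.149 1.136
vertex -2.667 3.586 1.386
vertex -2.389 3.489 0.945
endloop
endfacet
facet normal 0.707 -0.509 -0.491
outer loop
vertex -2.501 3.149 1.136
vertex -2.389 3.489 0.945
vertex -1.473 3.614 2.134
endloop
endfacet
facet normal -0.848 -0.022 -0.530
outer loop
vertex -2.389 3.489 0.945
vertex -2.667 3.586 1.386
vertex -2.441 3.886 1.012
endloop
endfacet
facet normal 0.765 0.203 -0.611
outer loop
vertex -2.389 3.489 0.945
vertex -2.441 3.886 1.012
vertex -1.473 3.614 2.134
endloop
endfacet
facet normal -0.158 -0.838 -0.522
outer loop
vertex -0.604 -1.231 -4.54
vertex -1.189 -1.358 -4.159
vertex -1.231 -0.978 -4.757
endloop
endfacet
facet normal 0.466 0.739 -0.487
outer loop
vertex -0.604 -1.231 -4.54
vertex -1.231 -0.978 -4.757
vertex -0.991 -0.302 -3.501
endloop
endfacet
facet normal -0.156 -0.839 -0.522
outer loop
vertex -1.231 -0.978 -4.757
vertex -1.189 -1.358 -4.159
vertex -1.816 -1.106 -4.376
endloop
endfacet
facet normal -0.420 0.830 -0.366
outer loop
vertex -1.231 -0.978 -4.757
vertex -1.816 -1.106 -4.376
vertex -0.991 -0.302 -3.501
endloop
endfacet
facet normal -0.157 -0.839 -0.521
outer loop
vertex -1.816 -1.106 -4.376
vertex -1.189 -1.358 -4.159
vertex -1.774 -1.486 -3.777
endloop
endfacet
facet normal -0.817 0.459 0.349
outer loop
vertex -1.816 -1.106 -4.376
vertex -1.774 -1.486 -3.777
vertex -0.991 -0.302 -3.501
endloop
endfacet
facet normal -0.157 -0.839 -0.521
outer loop
vertex -1.774 -1.486 -3.777
vertex -1.189 -1.358 -4.159
vertex -1.147 -1.738 -3.56
endloop
endfacet
facet normal -0.328 -0.003 0.945
outer loop
vertex -1.774 -1.486 -3.777
vertex -1.147 -1.738 -3.56
vertex -0.991 -0.302 -3.501
endloop
endfacet
facet normal -0.158 -0.839 -0.521
outer loop
vertex -1.147 -1.738 -3.56
vertex -1.189 -1.358 -4.159
vertex -0.562 -1.611 -3.942
endloop
endfacet
facet normal 0.559 -0.095 0.824
outer loop
vertex -1.147 -1.738 -3.56
vertex -0.562 -1.611 -3.942
vertex -0.991 -0.302 -3.501
endloop
endfacet
facet normal -0.158 -0.838 -0.522
outer loop
vertex -0.562 -1.611 -3.942
vertex -1.189 -1.358 -4.159
vertex -0.604 -1.231 -4.54
endloop
endfacet
facet normal 0.955 0.276 0.109
outer loop
vertex -0.562 -1.611 -3.942
vertex -0.604 -1.231 -4.54
vertex -0.991 -0.302 -3.501
endloop
endfacet

endsolid


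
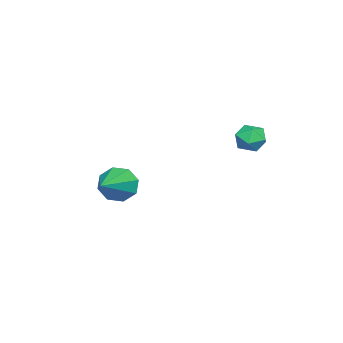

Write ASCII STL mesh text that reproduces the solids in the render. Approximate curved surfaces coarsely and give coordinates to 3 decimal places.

solid 
facet normal 0.048 0.738 0.673
outer loop
vertex 0.248 4.487 -0.401
vertex -0.272 4.207 -0.057
vertex 0.37 4.029 0.092
endloop
endfacet
facet normal 0.691 0.607 0.392
outer loop
vertex 0.248 4.487 -0.401
vertex 0.37 4.029 0.092
vertex 0.723 4.005 -0.493
endloop
endfacet
facet normal 0.645 0.696 -0.315
outer loop
vertex 0.248 4.487 -0.401
vertex 0.723 4.005 -0.493
vertex 0.298 4.168 -1.003
endloop
endfacet
facet normal -0.027 0.882 -0.470
outer loop
vertex 0.248 4.487 -0.401
vertex 0.298 4.168 -1.003
vertex -0.317 4.293 -0.733
endloop
endfacet
facet normal -0.395 0.908 0.142
outer loop
vertex 0.248 4.487 -0.401
vertex -0.317 4.293 -0.733
vertex -0.272 4.207 -0.057
endloop
endfacet
facet normal 0.852 -0.077 0.517
outer loop
vertex 0.723 4.005 -0.493
vertex 0.37 4.029 0.092
vertex 0.497 3.427 -0.207
endloop
endfacet
facet normal -0.189 0.134 0.973
outer loop
vertex 0.37 4.029 0.092
vertex -0.272 4.207 -0.057
vertex -0.118 3.552 0.063
endloop
endfacet
facet normal -0.905 0.410 0.112
outer loop
vertex -0.272 4.207 -0.057
vertex -0.317 4.293 -0.733
vertex -0.543 3.715 -0.447
endloop
endfacet
facet normal -0.309 0.370 -0.876
outer loop
vertex -0.317 4.293 -0.733
vertex 0.298 4.168 -1.003
vertex -0.19 3.691 -1.032
endloop
endfacet
facet normal 0.777 0.068 -0.626
outer loop
vertex 0.298 4.168 -1.003
vertex 0.723 4.005 -0.493
vertex 0.452 3.513 -0.883
endloop
endfacet
facet normal 0.027 -0.882 0.470
outer loop
vertex -0.068 3.233 -0.539
vertex 0.497 3.427 -0.207
vertex -0.118 3.552 0.063
endloop
endfacet
facet normal -0.645 -0.696 0.315
outer loop
vertex -0.068 3.233 -0.539
vertex -0.118 3.552 0.063
vertex -0.543 3.715 -0.447
endloop
endfacet
facet normal -0.691 -0.607 -0.392
outer loop
vertex -0.068 3.233 -0.539
vertex -0.543 3.715 -0.447
vertex -0.19 3.691 -1.032
endloop
endfacet
facet normal -0.048 -0.738 -0.673
outer loop
vertex -0.068 3.233 -0.539
vertex -0.19 3.691 -1.032
vertex 0.452 3.513 -0.883
endloop
endfacet
facet normal 0.395 -0.908 -0.142
outer loop
vertex -0.068 3.233 -0.539
vertex 0.452 3.513 -0.883
vertex 0.497 3.427 -0.207
endloop
endfacet
facet normal 0.309 -0.370 0.876
outer loop
vertex -0.118 3.552 0.063
vertex 0.497 3.427 -0.207
vertex 0.37 4.029 0.092
endloop
endfacet
facet normal -0.777 -0.068 0.626
outer loop
vertex -0.543 3.715 -0.447
vertex -0.118 3.552 0.063
vertex -0.272 4.207 -0.057
endloop
endfacet
facet normal -0.852 0.077 -0.517
outer loop
vertex -0.19 3.691 -1.032
vertex -0.543 3.715 -0.447
vertex -0.317 4.293 -0.733
endloop
endfacet
facet normal 0.189 -0.134 -0.973
outer loop
vertex 0.452 3.513 -0.883
vertex -0.19 3.691 -1.032
vertex 0.298 4.168 -1.003
endloop
endfacet
facet normal 0.905 -0.410 -0.112
outer loop
vertex 0.497 3.427 -0.207
vertex 0.452 3.513 -0.883
vertex 0.723 4.005 -0.493
endloop
endfacet
facet normal -0.941 -0.061 -0.333
outer loop
vertex 1.686 -1.066 -3.736
vertex 1.415 -0.757 -3.027
vertex 1.649 -0.439 -3.746
endloop
endfacet
facet normal 0.667 0.027 -0.744
outer loop
vertex 1.686 -1.066 -3.736
vertex 1.649 -0.439 -3.746
vertex 3.145 -0.643 -2.413
endloop
endfacet
facet normal -0.941 -0.062 -0.334
outer loop
vertex 1.649 -0.439 -3.746
vertex 1.415 -0.757 -3.027
vertex 1.474 0.001 -3.334
endloop
endfacet
facet normal 0.537 0.680 -0.499
outer loop
vertex 1.649 -0.439 -3.746
vertex 1.474 0.001 -3.334
vertex 3.145 -0.643 -2.413
endloop
endfacet
facet normal -0.941 -0.062 -0.333
outer loop
vertex 1.474 0.001 -3.334
vertex 1.415 -0.757 -3.027
vertex 1.265 -0.002 -2.743
endloop
endfacet
facet normal 0.303 0.946 0.112
outer loop
vertex 1.474 0.001 -3.334
vertex 1.265 -0.002 -2.743
vertex 3.145 -0.643 -2.413
endloop
endfacet
facet normal -0.941 -0.061 -0.334
outer loop
vertex 1.265 -0.002 -2.743
vertex 1.415 -0.757 -3.027
vertex 1.143 -0.447 -2.318
endloop
endfacet
facet normal 0.101 0.673 0.733
outer loop
vertex 1.265 -0.002 -2.743
vertex 1.143 -0.447 -2.318
vertex 3.145 -0.643 -2.413
endloop
endfacet
facet normal -0.941 -0.061 -0.334
outer loop
vertex 1.143 -0.447 -2.318
vertex 1.415 -0.757 -3.027
vertex 1.18 -1.074 -2.308
endloop
endfacet
facet normal 0.049 0.019 0.999
outer loop
vertex 1.143 -0.447 -2.318
vertex 1.18 -1.074 -2.308
vertex 3.145 -0.643 -2.413
endloop
endfacet
facet normal -0.940 -0.062 -0.334
outer loop
vertex 1.18 -1.074 -2.308
vertex 1.415 -0.757 -3.027
vertex 1.355 -1.514 -2.719
endloop
endfacet
facet normal 0.179 -0.633 0.753
outer loop
vertex 1.18 -1.074 -2.308
vertex 1.355 -1.514 -2.719
vertex 3.145 -0.643 -2.413
endloop
endfacet
facet normal -0.941 -0.061 -0.333
outer loop
vertex 1.355 -1.514 -2.719
vertex 1.415 -0.757 -3.027
vertex 1.564 -1.511 -3.311
endloop
endfacet
facet normal 0.413 -0.899 0.141
outer loop
vertex 1.355 -1.514 -2.719
vertex 1.564 -1.511 -3.311
vertex 3.145 -0.643 -2.413
endloop
endfacet
facet normal -0.941 -0.060 -0.333
outer loop
vertex 1.564 -1.511 -3.311
vertex 1.415 -0.757 -3.027
vertex 1.686 -1.066 -3.736
endloop
endfacet
facet normal 0.616 -0.626 -0.479
outer loop
vertex 1.564 -1.511 -3.311
vertex 1.686 -1.066 -3.736
vertex 3.145 -0.643 -2.413
endloop
endfacet

endsolid


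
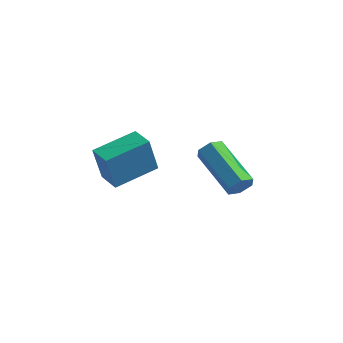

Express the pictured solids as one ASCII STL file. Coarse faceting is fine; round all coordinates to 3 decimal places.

solid 
facet normal -0.910 0.409 0.070
outer loop
vertex -3.72 2.298 -2.836
vertex -2.999 3.825 -2.377
vertex -3.648 2.715 -4.338
endloop
endfacet
facet normal -0.412 -0.873 -0.262
outer loop
vertex -2.801 2.335 -4.403
vertex -3.72 2.298 -2.836
vertex -3.648 2.715 -4.338
endloop
endfacet
facet normal -0.910 0.409 0.070
outer loop
vertex -3.648 2.715 -4.338
vertex -2.999 3.825 -2.377
vertex -2.927 4.242 -3.879
endloop
endfacet
facet normal 0.046 0.268 -0.962
outer loop
vertex -2.927 4.242 -3.879
vertex -2.801 2.335 -4.403
vertex -3.648 2.715 -4.338
endloop
endfacet
facet normal -0.046 -0.268 0.962
outer loop
vertex -3.72 2.298 -2.836
vertex -2.152 3.445 -2.442
vertex -2.999 3.825 -2.377
endloop
endfacet
facet normal -0.412 -0.873 -0.262
outer loop
vertex -2.873 1.918 -2.901
vertex -3.72 2.298 -2.836
vertex -2.801 2.335 -4.403
endloop
endfacet
facet normal -0.046 -0.268 0.962
outer loop
vertex -2.873 1.918 -2.901
vertex -2.152 3.445 -2.442
vertex -3.72 2.298 -2.836
endloop
endfacet
facet normal 0.412 0.873 0.262
outer loop
vertex -2.999 3.825 -2.377
vertex -2.152 3.445 -2.442
vertex -2.927 4.242 -3.879
endloop
endfacet
facet normal 0.046 0.268 -0.962
outer loop
vertex -2.08 3.862 -3.944
vertex -2.801 2.335 -4.403
vertex -2.927 4.242 -3.879
endloop
endfacet
facet normal 0.412 0.873 0.262
outer loop
vertex -2.927 4.242 -3.879
vertex -2.152 3.445 -2.442
vertex -2.08 3.862 -3.944
endloop
endfacet
facet normal 0.910 -0.409 -0.070
outer loop
vertex -2.08 3.862 -3.944
vertex -2.873 1.918 -2.901
vertex -2.801 2.335 -4.403
endloop
endfacet
facet normal 0.910 -0.409 -0.070
outer loop
vertex -2.152 3.445 -2.442
vertex -2.873 1.918 -2.901
vertex -2.08 3.862 -3.944
endloop
endfacet
facet normal 0.820 -0.346 -0.456
outer loop
vertex 1.938 3.567 -2.998
vertex 1.635 3.285 -3.329
vertex 1.774 3.78 -3.455
endloop
endfacet
facet normal 0.480 0.848 0.223
outer loop
vertex 1.938 3.567 -2.998
vertex 1.774 3.78 -3.455
vertex 0.247 4.278 -2.06
endloop
endfacet
facet normal 0.481 0.848 0.224
outer loop
vertex 0.247 4.278 -2.06
vertex 1.774 3.78 -3.455
vertex 0.084 4.491 -2.516
endloop
endfacet
facet normal -0.821 0.345 0.455
outer loop
vertex 0.247 4.278 -2.06
vertex 0.084 4.491 -2.516
vertex -0.055 3.995 -2.391
endloop
endfacet
facet normal 0.821 -0.346 -0.454
outer loop
vertex 1.774 3.78 -3.455
vertex 1.635 3.285 -3.329
vertex 1.472 3.498 -3.786
endloop
endfacet
facet normal -0.027 0.773 -0.634
outer loop
vertex 1.774 3.78 -3.455
vertex 1.472 3.498 -3.786
vertex 0.084 4.491 -2.516
endloop
endfacet
facet normal -0.026 0.774 -0.633
outer loop
vertex 0.084 4.491 -2.516
vertex 1.472 3.498 -3.786
vertex -0.219 4.209 -2.848
endloop
endfacet
facet normal -0.820 0.345 0.456
outer loop
vertex 0.084 4.491 -2.516
vertex -0.219 4.209 -2.848
vertex -0.055 3.995 -2.391
endloop
endfacet
facet normal 0.821 -0.345 -0.454
outer loop
vertex 1.472 3.498 -3.786
vertex 1.635 3.285 -3.329
vertex 1.333 3.002 -3.66
endloop
endfacet
facet normal -0.508 -0.076 -0.858
outer loop
vertex 1.472 3.498 -3.786
vertex 1.333 3.002 -3.66
vertex -0.219 4.209 -2.848
endloop
endfacet
facet normal -0.508 -0.076 -0.858
outer loop
vertex -0.219 4.209 -2.848
vertex 1.333 3.002 -3.66
vertex -0.358 3.713 -2.722
endloop
endfacet
facet normal -0.820 0.346 0.456
outer loop
vertex -0.219 4.209 -2.848
vertex -0.358 3.713 -2.722
vertex -0.055 3.995 -2.391
endloop
endfacet
facet normal 0.821 -0.345 -0.455
outer loop
vertex 1.333 3.002 -3.66
vertex 1.635 3.285 -3.329
vertex 1.496 2.789 -3.204
endloop
endfacet
facet normal -0.481 -0.848 -0.224
outer loop
vertex 1.333 3.002 -3.66
vertex 1.496 2.789 -3.204
vertex -0.358 3.713 -2.722
endloop
endfacet
facet normal -0.481 -0.848 -0.223
outer loop
vertex -0.358 3.713 -2.722
vertex 1.496 2.789 -3.204
vertex -0.194 3.5 -2.265
endloop
endfacet
facet normal -0.820 0.346 0.456
outer loop
vertex -0.358 3.713 -2.722
vertex -0.194 3.5 -2.265
vertex -0.055 3.995 -2.391
endloop
endfacet
facet normal 0.820 -0.345 -0.456
outer loop
vertex 1.496 2.789 -3.204
vertex 1.635 3.285 -3.329
vertex 1.799 3.071 -2.872
endloop
endfacet
facet normal 0.026 -0.774 0.633
outer loop
vertex 1.496 2.789 -3.204
vertex 1.799 3.071 -2.872
vertex -0.194 3.5 -2.265
endloop
endfacet
facet normal 0.027 -0.773 0.634
outer loop
vertex -0.194 3.5 -2.265
vertex 1.799 3.071 -2.872
vertex 0.108 3.782 -1.934
endloop
endfacet
facet normal -0.821 0.346 0.454
outer loop
vertex -0.194 3.5 -2.265
vertex 0.108 3.782 -1.934
vertex -0.055 3.995 -2.391
endloop
endfacet
facet normal 0.820 -0.346 -0.456
outer loop
vertex 1.799 3.071 -2.872
vertex 1.635 3.285 -3.329
vertex 1.938 3.567 -2.998
endloop
endfacet
facet normal 0.508 0.076 0.858
outer loop
vertex 1.799 3.071 -2.872
vertex 1.938 3.567 -2.998
vertex 0.108 3.782 -1.934
endloop
endfacet
facet normal 0.508 0.076 0.858
outer loop
vertex 0.108 3.782 -1.934
vertex 1.938 3.567 -2.998
vertex 0.247 4.278 -2.06
endloop
endfacet
facet normal -0.821 0.345 0.454
outer loop
vertex 0.108 3.782 -1.934
vertex 0.247 4.278 -2.06
vertex -0.055 3.995 -2.391
endloop
endfacet

endsolid


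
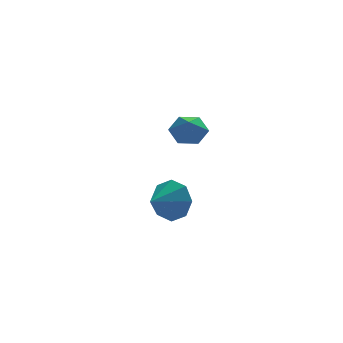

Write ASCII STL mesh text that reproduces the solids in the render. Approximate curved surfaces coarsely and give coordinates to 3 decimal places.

solid 
facet normal 0.166 0.670 -0.724
outer loop
vertex -2.219 2.612 1.912
vertex -2.903 2.801 1.93
vertex -2.432 3.133 2.345
endloop
endfacet
facet normal 0.727 -0.238 0.644
outer loop
vertex -2.219 2.612 1.912
vertex -2.432 3.133 2.345
vertex -3.077 2.099 2.69
endloop
endfacet
facet normal 0.166 0.670 -0.724
outer loop
vertex -2.432 3.133 2.345
vertex -2.903 2.801 1.93
vertex -3.116 3.322 2.363
endloop
endfacet
facet normal 0.097 0.260 0.961
outer loop
vertex -2.432 3.133 2.345
vertex -3.116 3.322 2.363
vertex -3.077 2.099 2.69
endloop
endfacet
facet normal 0.167 0.670 -0.724
outer loop
vertex -3.116 3.322 2.363
vertex -2.903 2.801 1.93
vertex -3.587 2.991 1.948
endloop
endfacet
facet normal -0.713 0.160 0.682
outer loop
vertex -3.116 3.322 2.363
vertex -3.587 2.991 1.948
vertex -3.077 2.099 2.69
endloop
endfacet
facet normal 0.167 0.670 -0.724
outer loop
vertex -3.587 2.991 1.948
vertex -2.903 2.801 1.93
vertex -3.374 2.47 1.515
endloop
endfacet
facet normal -0.894 -0.439 0.088
outer loop
vertex -3.587 2.991 1.948
vertex -3.374 2.47 1.515
vertex -3.077 2.099 2.69
endloop
endfacet
facet normal 0.166 0.670 -0.723
outer loop
vertex -3.374 2.47 1.515
vertex -2.903 2.801 1.93
vertex -2.69 2.281 1.497
endloop
endfacet
facet normal -0.265 -0.937 -0.229
outer loop
vertex -3.374 2.47 1.515
vertex -2.69 2.281 1.497
vertex -3.077 2.099 2.69
endloop
endfacet
facet normal 0.166 0.670 -0.723
outer loop
vertex -2.69 2.281 1.497
vertex -2.903 2.801 1.93
vertex -2.219 2.612 1.912
endloop
endfacet
facet normal 0.545 -0.837 0.049
outer loop
vertex -2.69 2.281 1.497
vertex -2.219 2.612 1.912
vertex -3.077 2.099 2.69
endloop
endfacet
facet normal 0.774 0.531 -0.345
outer loop
vertex -2.657 4.11 -1.623
vertex -3.148 4.314 -2.411
vertex -3.047 4.721 -1.558
endloop
endfacet
facet normal -0.178 -0.216 0.960
outer loop
vertex -2.657 4.11 -1.623
vertex -3.047 4.721 -1.558
vertex -4.092 3.666 -1.989
endloop
endfacet
facet normal 0.774 0.531 -0.345
outer loop
vertex -3.047 4.721 -1.558
vertex -3.148 4.314 -2.411
vertex -3.496 5.093 -1.992
endloop
endfacet
facet normal -0.566 0.238 0.789
outer loop
vertex -3.047 4.721 -1.558
vertex -3.496 5.093 -1.992
vertex -4.092 3.666 -1.989
endloop
endfacet
facet normal 0.774 0.531 -0.345
outer loop
vertex -3.496 5.093 -1.992
vertex -3.148 4.314 -2.411
vertex -3.741 5.009 -2.671
endloop
endfacet
facet normal -0.887 0.371 0.274
outer loop
vertex -3.496 5.093 -1.992
vertex -3.741 5.009 -2.671
vertex -4.092 3.666 -1.989
endloop
endfacet
facet normal 0.774 0.531 -0.345
outer loop
vertex -3.741 5.009 -2.671
vertex -3.148 4.314 -2.411
vertex -3.639 4.518 -3.198
endloop
endfacet
facet normal -0.953 0.106 -0.283
outer loop
vertex -3.741 5.009 -2.671
vertex -3.639 4.518 -3.198
vertex -4.092 3.666 -1.989
endloop
endfacet
facet normal 0.774 0.531 -0.345
outer loop
vertex -3.639 4.518 -3.198
vertex -3.148 4.314 -2.411
vertex -3.249 3.907 -3.263
endloop
endfacet
facet normal -0.726 -0.404 -0.557
outer loop
vertex -3.639 4.518 -3.198
vertex -3.249 3.907 -3.263
vertex -4.092 3.666 -1.989
endloop
endfacet
facet normal 0.774 0.531 -0.345
outer loop
vertex -3.249 3.907 -3.263
vertex -3.148 4.314 -2.411
vertex -2.8 3.535 -2.829
endloop
endfacet
facet normal -0.338 -0.858 -0.386
outer loop
vertex -3.249 3.907 -3.263
vertex -2.8 3.535 -2.829
vertex -4.092 3.666 -1.989
endloop
endfacet
facet normal 0.774 0.531 -0.345
outer loop
vertex -2.8 3.535 -2.829
vertex -3.148 4.314 -2.411
vertex -2.555 3.619 -2.15
endloop
endfacet
facet normal -0.017 -0.992 0.129
outer loop
vertex -2.8 3.535 -2.829
vertex -2.555 3.619 -2.15
vertex -4.092 3.666 -1.989
endloop
endfacet
facet normal 0.774 0.531 -0.345
outer loop
vertex -2.555 3.619 -2.15
vertex -3.148 4.314 -2.411
vertex -2.657 4.11 -1.623
endloop
endfacet
facet normal 0.050 -0.726 0.686
outer loop
vertex -2.555 3.619 -2.15
vertex -2.657 4.11 -1.623
vertex -4.092 3.666 -1.989
endloop
endfacet

endsolid


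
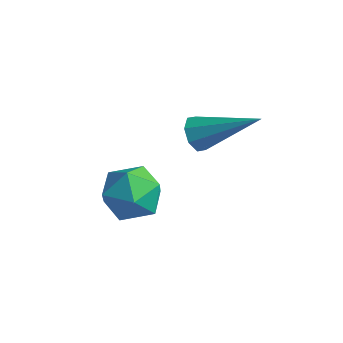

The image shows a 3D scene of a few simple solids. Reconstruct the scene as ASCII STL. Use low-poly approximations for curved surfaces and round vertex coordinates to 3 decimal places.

solid 
facet normal -0.518 0.371 0.771
outer loop
vertex -2.213 0.116 0.656
vertex -2.865 -0.561 0.544
vertex -2.124 -0.708 1.113
endloop
endfacet
facet normal 0.180 0.492 0.852
outer loop
vertex -2.213 0.116 0.656
vertex -2.124 -0.708 1.113
vertex -1.366 -0.302 0.718
endloop
endfacet
facet normal 0.407 0.867 0.289
outer loop
vertex -2.213 0.116 0.656
vertex -1.366 -0.302 0.718
vertex -1.639 0.097 -0.096
endloop
endfacet
facet normal -0.153 0.978 -0.141
outer loop
vertex -2.213 0.116 0.656
vertex -1.639 0.097 -0.096
vertex -2.565 -0.063 -0.203
endloop
endfacet
facet normal -0.724 0.672 0.157
outer loop
vertex -2.213 0.116 0.656
vertex -2.565 -0.063 -0.203
vertex -2.865 -0.561 0.544
endloop
endfacet
facet normal 0.515 -0.139 0.846
outer loop
vertex -1.366 -0.302 0.718
vertex -2.124 -0.708 1.113
vertex -1.495 -1.237 0.643
endloop
endfacet
facet normal -0.615 -0.333 0.715
outer loop
vertex -2.124 -0.708 1.113
vertex -2.865 -0.561 0.544
vertex -2.421 -1.397 0.536
endloop
endfacet
facet normal -0.948 0.153 -0.279
outer loop
vertex -2.865 -0.561 0.544
vertex -2.565 -0.063 -0.203
vertex -2.694 -0.998 -0.278
endloop
endfacet
facet normal -0.024 0.648 -0.761
outer loop
vertex -2.565 -0.063 -0.203
vertex -1.639 0.097 -0.096
vertex -1.936 -0.592 -0.673
endloop
endfacet
facet normal 0.881 0.469 -0.066
outer loop
vertex -1.639 0.097 -0.096
vertex -1.366 -0.302 0.718
vertex -1.195 -0.739 -0.104
endloop
endfacet
facet normal 0.153 -0.978 0.141
outer loop
vertex -1.847 -1.416 -0.216
vertex -1.495 -1.237 0.643
vertex -2.421 -1.397 0.536
endloop
endfacet
facet normal -0.407 -0.867 -0.289
outer loop
vertex -1.847 -1.416 -0.216
vertex -2.421 -1.397 0.536
vertex -2.694 -0.998 -0.278
endloop
endfacet
facet normal -0.180 -0.492 -0.852
outer loop
vertex -1.847 -1.416 -0.216
vertex -2.694 -0.998 -0.278
vertex -1.936 -0.592 -0.673
endloop
endfacet
facet normal 0.518 -0.371 -0.771
outer loop
vertex -1.847 -1.416 -0.216
vertex -1.936 -0.592 -0.673
vertex -1.195 -0.739 -0.104
endloop
endfacet
facet normal 0.724 -0.672 -0.157
outer loop
vertex -1.847 -1.416 -0.216
vertex -1.195 -0.739 -0.104
vertex -1.495 -1.237 0.643
endloop
endfacet
facet normal 0.024 -0.648 0.761
outer loop
vertex -2.421 -1.397 0.536
vertex -1.495 -1.237 0.643
vertex -2.124 -0.708 1.113
endloop
endfacet
facet normal -0.881 -0.469 0.066
outer loop
vertex -2.694 -0.998 -0.278
vertex -2.421 -1.397 0.536
vertex -2.865 -0.561 0.544
endloop
endfacet
facet normal -0.515 0.139 -0.846
outer loop
vertex -1.936 -0.592 -0.673
vertex -2.694 -0.998 -0.278
vertex -2.565 -0.063 -0.203
endloop
endfacet
facet normal 0.615 0.333 -0.715
outer loop
vertex -1.195 -0.739 -0.104
vertex -1.936 -0.592 -0.673
vertex -1.639 0.097 -0.096
endloop
endfacet
facet normal 0.948 -0.153 0.279
outer loop
vertex -1.495 -1.237 0.643
vertex -1.195 -0.739 -0.104
vertex -1.366 -0.302 0.718
endloop
endfacet
facet normal -0.788 -0.320 -0.526
outer loop
vertex -1.753 2.338 -0.181
vertex -2.098 2.384 0.308
vertex -1.948 2.752 -0.141
endloop
endfacet
facet normal 0.632 0.364 -0.684
outer loop
vertex -1.753 2.338 -0.181
vertex -1.948 2.752 -0.141
vertex -0.442 3.056 1.412
endloop
endfacet
facet normal -0.789 -0.319 -0.525
outer loop
vertex -1.948 2.752 -0.141
vertex -2.098 2.384 0.308
vertex -2.23 2.95 0.162
endloop
endfacet
facet normal 0.216 0.897 -0.385
outer loop
vertex -1.948 2.752 -0.141
vertex -2.23 2.95 0.162
vertex -0.442 3.056 1.412
endloop
endfacet
facet normal -0.788 -0.319 -0.526
outer loop
vertex -2.23 2.95 0.162
vertex -2.098 2.384 0.308
vertex -2.435 2.816 0.551
endloop
endfacet
facet normal -0.209 0.953 0.218
outer loop
vertex -2.23 2.95 0.162
vertex -2.435 2.816 0.551
vertex -0.442 3.056 1.412
endloop
endfacet
facet normal -0.789 -0.320 -0.525
outer loop
vertex -2.435 2.816 0.551
vertex -2.098 2.384 0.308
vertex -2.442 2.429 0.797
endloop
endfacet
facet normal -0.394 0.498 0.773
outer loop
vertex -2.435 2.816 0.551
vertex -2.442 2.429 0.797
vertex -0.442 3.056 1.412
endloop
endfacet
facet normal -0.788 -0.321 -0.525
outer loop
vertex -2.442 2.429 0.797
vertex -2.098 2.384 0.308
vertex -2.247 2.015 0.757
endloop
endfacet
facet normal -0.230 -0.200 0.952
outer loop
vertex -2.442 2.429 0.797
vertex -2.247 2.015 0.757
vertex -0.442 3.056 1.412
endloop
endfacet
facet normal -0.789 -0.320 -0.525
outer loop
vertex -2.247 2.015 0.757
vertex -2.098 2.384 0.308
vertex -1.965 1.817 0.454
endloop
endfacet
facet normal 0.186 -0.734 0.653
outer loop
vertex -2.247 2.015 0.757
vertex -1.965 1.817 0.454
vertex -0.442 3.056 1.412
endloop
endfacet
facet normal -0.787 -0.320 -0.527
outer loop
vertex -1.965 1.817 0.454
vertex -2.098 2.384 0.308
vertex -1.76 1.951 0.066
endloop
endfacet
facet normal 0.611 -0.790 0.050
outer loop
vertex -1.965 1.817 0.454
vertex -1.76 1.951 0.066
vertex -0.442 3.056 1.412
endloop
endfacet
facet normal -0.788 -0.321 -0.526
outer loop
vertex -1.76 1.951 0.066
vertex -2.098 2.384 0.308
vertex -1.753 2.338 -0.181
endloop
endfacet
facet normal 0.796 -0.336 -0.504
outer loop
vertex -1.76 1.951 0.066
vertex -1.753 2.338 -0.181
vertex -0.442 3.056 1.412
endloop
endfacet

endsolid


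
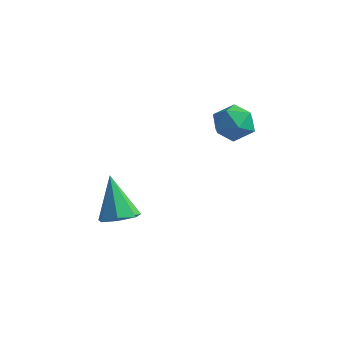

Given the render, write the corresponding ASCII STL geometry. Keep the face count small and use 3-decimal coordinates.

solid 
facet normal 0.410 -0.206 -0.888
outer loop
vertex -0.067 -3.981 -2.955
vertex -0.493 -3.44 -3.277
vertex 0.201 -3.378 -2.971
endloop
endfacet
facet normal 0.622 -0.257 0.740
outer loop
vertex -0.067 -3.981 -2.955
vertex 0.201 -3.378 -2.971
vertex -1.247 -3.06 -1.643
endloop
endfacet
facet normal 0.410 -0.207 -0.888
outer loop
vertex 0.201 -3.378 -2.971
vertex -0.493 -3.44 -3.277
vertex -0.054 -2.822 -3.218
endloop
endfacet
facet normal 0.631 0.538 0.559
outer loop
vertex 0.201 -3.378 -2.971
vertex -0.054 -2.822 -3.218
vertex -1.247 -3.06 -1.643
endloop
endfacet
facet normal 0.410 -0.206 -0.888
outer loop
vertex -0.054 -2.822 -3.218
vertex -0.493 -3.44 -3.277
vertex -0.639 -2.731 -3.509
endloop
endfacet
facet normal 0.057 0.980 0.191
outer loop
vertex -0.054 -2.822 -3.218
vertex -0.639 -2.731 -3.509
vertex -1.247 -3.06 -1.643
endloop
endfacet
facet normal 0.411 -0.206 -0.888
outer loop
vertex -0.639 -2.731 -3.509
vertex -0.493 -3.44 -3.277
vertex -1.113 -3.174 -3.626
endloop
endfacet
facet normal -0.669 0.738 -0.088
outer loop
vertex -0.639 -2.731 -3.509
vertex -1.113 -3.174 -3.626
vertex -1.247 -3.06 -1.643
endloop
endfacet
facet normal 0.411 -0.206 -0.888
outer loop
vertex -1.113 -3.174 -3.626
vertex -0.493 -3.44 -3.277
vertex -1.12 -3.817 -3.48
endloop
endfacet
facet normal -0.998 -0.004 -0.067
outer loop
vertex -1.113 -3.174 -3.626
vertex -1.12 -3.817 -3.48
vertex -1.247 -3.06 -1.643
endloop
endfacet
facet normal 0.412 -0.206 -0.888
outer loop
vertex -1.12 -3.817 -3.48
vertex -0.493 -3.44 -3.277
vertex -0.655 -4.176 -3.181
endloop
endfacet
facet normal -0.685 -0.689 0.237
outer loop
vertex -1.12 -3.817 -3.48
vertex -0.655 -4.176 -3.181
vertex -1.247 -3.06 -1.643
endloop
endfacet
facet normal 0.410 -0.206 -0.889
outer loop
vertex -0.655 -4.176 -3.181
vertex -0.493 -3.44 -3.277
vertex -0.067 -3.981 -2.955
endloop
endfacet
facet normal 0.037 -0.802 0.596
outer loop
vertex -0.655 -4.176 -3.181
vertex -0.067 -3.981 -2.955
vertex -1.247 -3.06 -1.643
endloop
endfacet
facet normal -0.193 0.848 -0.493
outer loop
vertex 2.383 -0.438 0.621
vertex 1.732 -0.298 1.116
vertex 2.481 -0.007 1.324
endloop
endfacet
facet normal 0.505 0.703 -0.501
outer loop
vertex 2.383 -0.438 0.621
vertex 2.481 -0.007 1.324
vertex 3.047 -0.573 1.101
endloop
endfacet
facet normal 0.593 0.061 -0.803
outer loop
vertex 2.383 -0.438 0.621
vertex 3.047 -0.573 1.101
vertex 2.647 -1.214 0.757
endloop
endfacet
facet normal -0.050 -0.189 -0.981
outer loop
vertex 2.383 -0.438 0.621
vertex 2.647 -1.214 0.757
vertex 1.834 -1.044 0.766
endloop
endfacet
facet normal -0.537 0.297 -0.790
outer loop
vertex 2.383 -0.438 0.621
vertex 1.834 -1.044 0.766
vertex 1.732 -0.298 1.116
endloop
endfacet
facet normal 0.730 0.661 0.174
outer loop
vertex 3.047 -0.573 1.101
vertex 2.481 -0.007 1.324
vertex 2.806 -0.516 1.894
endloop
endfacet
facet normal -0.401 0.897 0.188
outer loop
vertex 2.481 -0.007 1.324
vertex 1.732 -0.298 1.116
vertex 1.993 -0.346 1.903
endloop
endfacet
facet normal -0.957 0.006 -0.291
outer loop
vertex 1.732 -0.298 1.116
vertex 1.834 -1.044 0.766
vertex 1.593 -0.987 1.559
endloop
endfacet
facet normal -0.170 -0.781 -0.601
outer loop
vertex 1.834 -1.044 0.766
vertex 2.647 -1.214 0.757
vertex 2.159 -1.553 1.336
endloop
endfacet
facet normal 0.872 -0.377 -0.312
outer loop
vertex 2.647 -1.214 0.757
vertex 3.047 -0.573 1.101
vertex 2.908 -1.262 1.544
endloop
endfacet
facet normal 0.050 0.189 0.981
outer loop
vertex 2.257 -1.122 2.039
vertex 2.806 -0.516 1.894
vertex 1.993 -0.346 1.903
endloop
endfacet
facet normal -0.593 -0.061 0.803
outer loop
vertex 2.257 -1.122 2.039
vertex 1.993 -0.346 1.903
vertex 1.593 -0.987 1.559
endloop
endfacet
facet normal -0.505 -0.703 0.501
outer loop
vertex 2.257 -1.122 2.039
vertex 1.593 -0.987 1.559
vertex 2.159 -1.553 1.336
endloop
endfacet
facet normal 0.193 -0.848 0.493
outer loop
vertex 2.257 -1.122 2.039
vertex 2.159 -1.553 1.336
vertex 2.908 -1.262 1.544
endloop
endfacet
facet normal 0.537 -0.297 0.790
outer loop
vertex 2.257 -1.122 2.039
vertex 2.908 -1.262 1.544
vertex 2.806 -0.516 1.894
endloop
endfacet
facet normal 0.170 0.781 0.601
outer loop
vertex 1.993 -0.346 1.903
vertex 2.806 -0.516 1.894
vertex 2.481 -0.007 1.324
endloop
endfacet
facet normal -0.872 0.377 0.312
outer loop
vertex 1.593 -0.987 1.559
vertex 1.993 -0.346 1.903
vertex 1.732 -0.298 1.116
endloop
endfacet
facet normal -0.730 -0.661 -0.174
outer loop
vertex 2.159 -1.553 1.336
vertex 1.593 -0.987 1.559
vertex 1.834 -1.044 0.766
endloop
endfacet
facet normal 0.401 -0.897 -0.188
outer loop
vertex 2.908 -1.262 1.544
vertex 2.159 -1.553 1.336
vertex 2.647 -1.214 0.757
endloop
endfacet
facet normal 0.957 -0.006 0.291
outer loop
vertex 2.806 -0.516 1.894
vertex 2.908 -1.262 1.544
vertex 3.047 -0.573 1.101
endloop
endfacet

endsolid


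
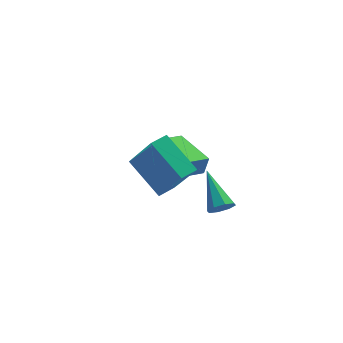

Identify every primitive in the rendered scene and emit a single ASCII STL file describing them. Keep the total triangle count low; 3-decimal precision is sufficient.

solid 
facet normal -0.426 0.727 0.539
outer loop
vertex -4.126 0.381 0.738
vertex -3.412 0.822 0.708
vertex -4.778 1.315 -1.037
endloop
endfacet
facet normal -0.850 -0.525 0.036
outer loop
vertex -3.948 -0.102 -2.088
vertex -4.126 0.381 0.738
vertex -4.778 1.315 -1.037
endloop
endfacet
facet normal -0.426 0.727 0.539
outer loop
vertex -4.778 1.315 -1.037
vertex -3.412 0.822 0.708
vertex -4.064 1.756 -1.068
endloop
endfacet
facet normal -0.310 0.443 -0.841
outer loop
vertex -4.064 1.756 -1.068
vertex -3.948 -0.102 -2.088
vertex -4.778 1.315 -1.037
endloop
endfacet
facet normal 0.309 -0.443 0.842
outer loop
vertex -4.126 0.381 0.738
vertex -2.582 -0.595 -0.343
vertex -3.412 0.822 0.708
endloop
endfacet
facet normal -0.850 -0.525 0.036
outer loop
vertex -3.296 -1.036 -0.312
vertex -4.126 0.381 0.738
vertex -3.948 -0.102 -2.088
endloop
endfacet
facet normal 0.310 -0.442 0.842
outer loop
vertex -3.296 -1.036 -0.312
vertex -2.582 -0.595 -0.343
vertex -4.126 0.381 0.738
endloop
endfacet
facet normal 0.850 0.525 -0.036
outer loop
vertex -3.412 0.822 0.708
vertex -2.582 -0.595 -0.343
vertex -4.064 1.756 -1.068
endloop
endfacet
facet normal -0.309 0.443 -0.842
outer loop
vertex -3.234 0.339 -2.118
vertex -3.948 -0.102 -2.088
vertex -4.064 1.756 -1.068
endloop
endfacet
facet normal 0.850 0.525 -0.036
outer loop
vertex -4.064 1.756 -1.068
vertex -2.582 -0.595 -0.343
vertex -3.234 0.339 -2.118
endloop
endfacet
facet normal 0.426 -0.727 -0.539
outer loop
vertex -3.234 0.339 -2.118
vertex -3.296 -1.036 -0.312
vertex -3.948 -0.102 -2.088
endloop
endfacet
facet normal 0.426 -0.727 -0.539
outer loop
vertex -2.582 -0.595 -0.343
vertex -3.296 -1.036 -0.312
vertex -3.234 0.339 -2.118
endloop
endfacet
facet normal 0.094 -0.850 -0.518
outer loop
vertex -1.719 -2.029 -1.62
vertex -2.086 -2.285 -1.266
vertex -2.133 -1.993 -1.754
endloop
endfacet
facet normal 0.265 0.738 -0.621
outer loop
vertex -1.719 -2.029 -1.62
vertex -2.133 -1.993 -1.754
vertex -2.254 -0.755 -0.334
endloop
endfacet
facet normal 0.093 -0.850 -0.518
outer loop
vertex -2.133 -1.993 -1.754
vertex -2.086 -2.285 -1.266
vertex -2.519 -2.128 -1.602
endloop
endfacet
facet normal -0.464 0.648 -0.604
outer loop
vertex -2.133 -1.993 -1.754
vertex -2.519 -2.128 -1.602
vertex -2.254 -0.755 -0.334
endloop
endfacet
facet normal 0.094 -0.850 -0.518
outer loop
vertex -2.519 -2.128 -1.602
vertex -2.086 -2.285 -1.266
vertex -2.652 -2.355 -1.254
endloop
endfacet
facet normal -0.936 0.319 -0.150
outer loop
vertex -2.519 -2.128 -1.602
vertex -2.652 -2.355 -1.254
vertex -2.254 -0.755 -0.334
endloop
endfacet
facet normal 0.094 -0.850 -0.518
outer loop
vertex -2.652 -2.355 -1.254
vertex -2.086 -2.285 -1.266
vertex -2.453 -2.541 -0.913
endloop
endfacet
facet normal -0.876 -0.058 0.479
outer loop
vertex -2.652 -2.355 -1.254
vertex -2.453 -2.541 -0.913
vertex -2.254 -0.755 -0.334
endloop
endfacet
facet normal 0.094 -0.850 -0.519
outer loop
vertex -2.453 -2.541 -0.913
vertex -2.086 -2.285 -1.266
vertex -2.039 -2.577 -0.779
endloop
endfacet
facet normal -0.318 -0.260 0.912
outer loop
vertex -2.453 -2.541 -0.913
vertex -2.039 -2.577 -0.779
vertex -2.254 -0.755 -0.334
endloop
endfacet
facet normal 0.093 -0.850 -0.519
outer loop
vertex -2.039 -2.577 -0.779
vertex -2.086 -2.285 -1.266
vertex -1.653 -2.442 -0.931
endloop
endfacet
facet normal 0.412 -0.170 0.895
outer loop
vertex -2.039 -2.577 -0.779
vertex -1.653 -2.442 -0.931
vertex -2.254 -0.755 -0.334
endloop
endfacet
facet normal 0.093 -0.850 -0.519
outer loop
vertex -1.653 -2.442 -0.931
vertex -2.086 -2.285 -1.266
vertex -1.52 -2.215 -1.279
endloop
endfacet
facet normal 0.883 0.159 0.441
outer loop
vertex -1.653 -2.442 -0.931
vertex -1.52 -2.215 -1.279
vertex -2.254 -0.755 -0.334
endloop
endfacet
facet normal 0.093 -0.850 -0.518
outer loop
vertex -1.52 -2.215 -1.279
vertex -2.086 -2.285 -1.266
vertex -1.719 -2.029 -1.62
endloop
endfacet
facet normal 0.823 0.536 -0.188
outer loop
vertex -1.52 -2.215 -1.279
vertex -1.719 -2.029 -1.62
vertex -2.254 -0.755 -0.334
endloop
endfacet
facet normal -0.902 -0.339 0.266
outer loop
vertex -2.305 1.685 -1.93
vertex -2.97 3.495 -1.876
vertex -2.523 1.629 -2.74
endloop
endfacet
facet normal 0.345 -0.938 -0.028
outer loop
vertex -1.63 1.965 -3.004
vertex -2.305 1.685 -1.93
vertex -2.523 1.629 -2.74
endloop
endfacet
facet normal -0.902 -0.339 0.266
outer loop
vertex -2.523 1.629 -2.74
vertex -2.97 3.495 -1.876
vertex -3.188 3.439 -2.686
endloop
endfacet
facet normal -0.260 -0.067 -0.963
outer loop
vertex -3.188 3.439 -2.686
vertex -1.63 1.965 -3.004
vertex -2.523 1.629 -2.74
endloop
endfacet
facet normal 0.260 0.067 0.963
outer loop
vertex -2.305 1.685 -1.93
vertex -2.077 3.831 -2.14
vertex -2.97 3.495 -1.876
endloop
endfacet
facet normal 0.345 -0.938 -0.028
outer loop
vertex -1.412 2.021 -2.194
vertex -2.305 1.685 -1.93
vertex -1.63 1.965 -3.004
endloop
endfacet
facet normal 0.260 0.067 0.963
outer loop
vertex -1.412 2.021 -2.194
vertex -2.077 3.831 -2.14
vertex -2.305 1.685 -1.93
endloop
endfacet
facet normal -0.345 0.938 0.028
outer loop
vertex -2.97 3.495 -1.876
vertex -2.077 3.831 -2.14
vertex -3.188 3.439 -2.686
endloop
endfacet
facet normal -0.260 -0.067 -0.963
outer loop
vertex -2.295 3.775 -2.95
vertex -1.63 1.965 -3.004
vertex -3.188 3.439 -2.686
endloop
endfacet
facet normal -0.345 0.938 0.028
outer loop
vertex -3.188 3.439 -2.686
vertex -2.077 3.831 -2.14
vertex -2.295 3.775 -2.95
endloop
endfacet
facet normal 0.902 0.339 -0.266
outer loop
vertex -2.295 3.775 -2.95
vertex -1.412 2.021 -2.194
vertex -1.63 1.965 -3.004
endloop
endfacet
facet normal 0.902 0.339 -0.266
outer loop
vertex -2.077 3.831 -2.14
vertex -1.412 2.021 -2.194
vertex -2.295 3.775 -2.95
endloop
endfacet

endsolid
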